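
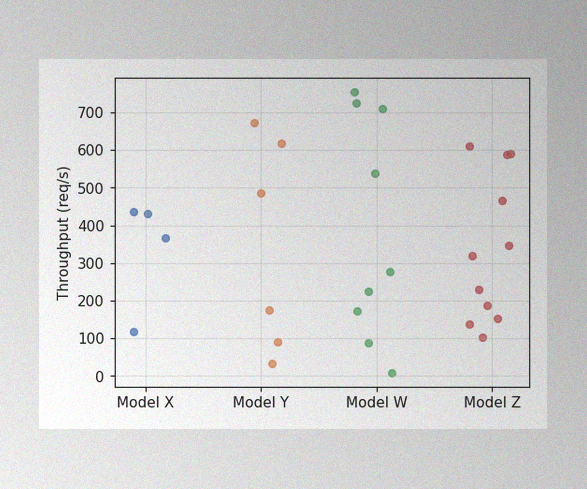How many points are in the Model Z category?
11

The image has some photo noise and uneven lighting. Counting the markers in the Model Z column gives 11.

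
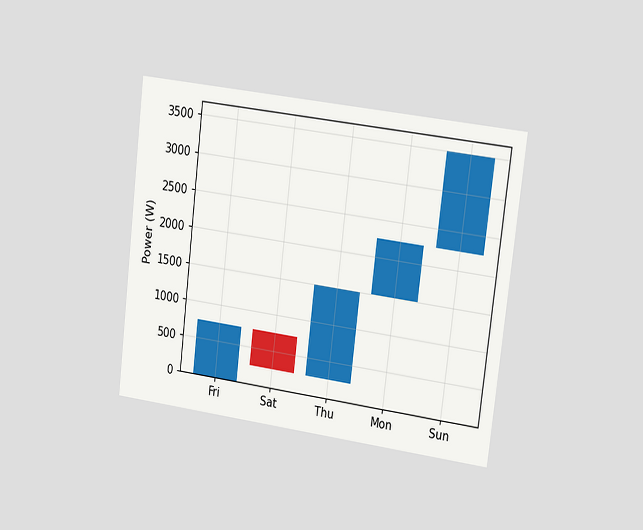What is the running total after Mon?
The chart is tilted about 7° clockwise and viewed slightly from the right. After Mon the running total reaches 2250W.

2250W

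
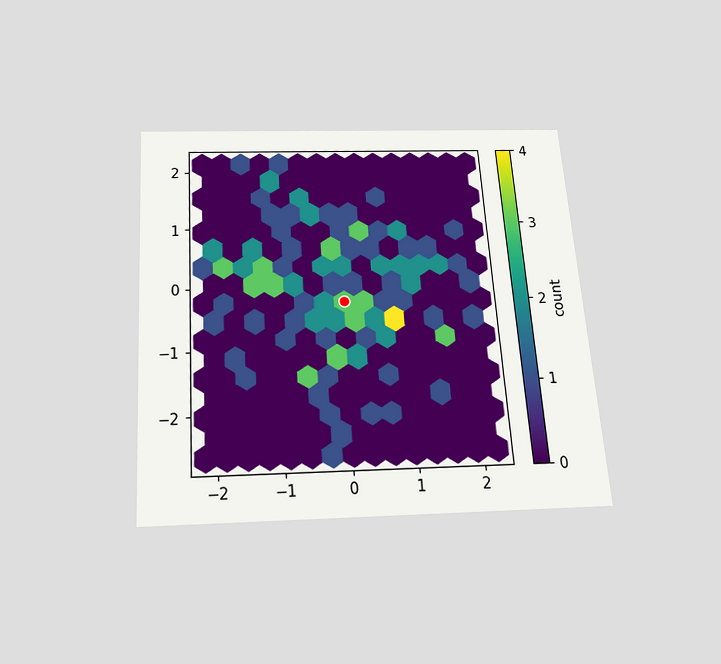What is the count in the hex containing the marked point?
3

The chart is tilted about 4° counter-clockwise and viewed slightly from below. The marked hex reads 3 on the colorbar.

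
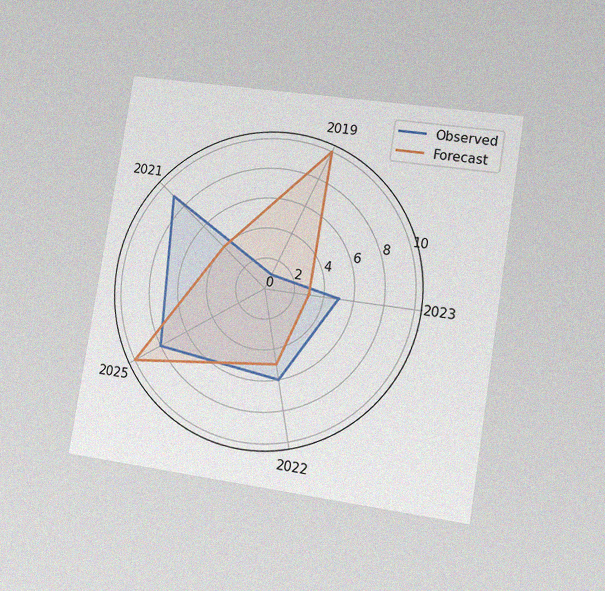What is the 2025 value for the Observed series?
8

The chart is tilted about 9° clockwise and viewed at a slight angle, with some photo noise. On the 2025 axis, Observed reaches 8.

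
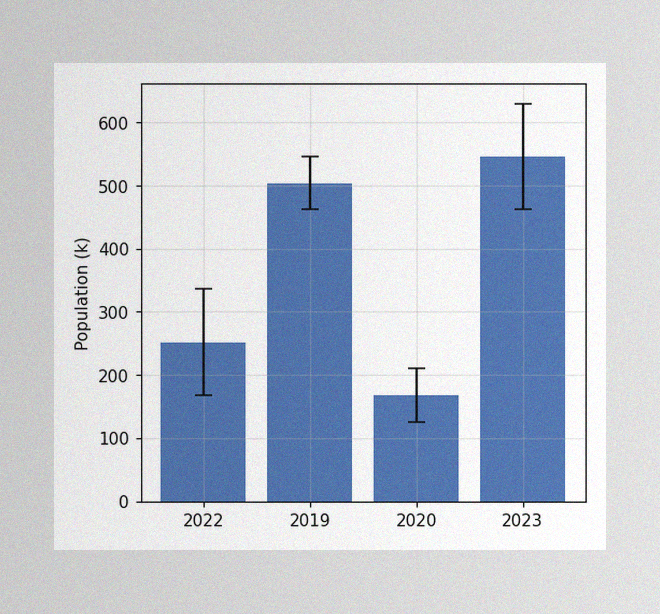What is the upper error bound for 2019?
546k

The image has some photo noise and uneven lighting. The 2019 bar's upper whisker reaches 546k.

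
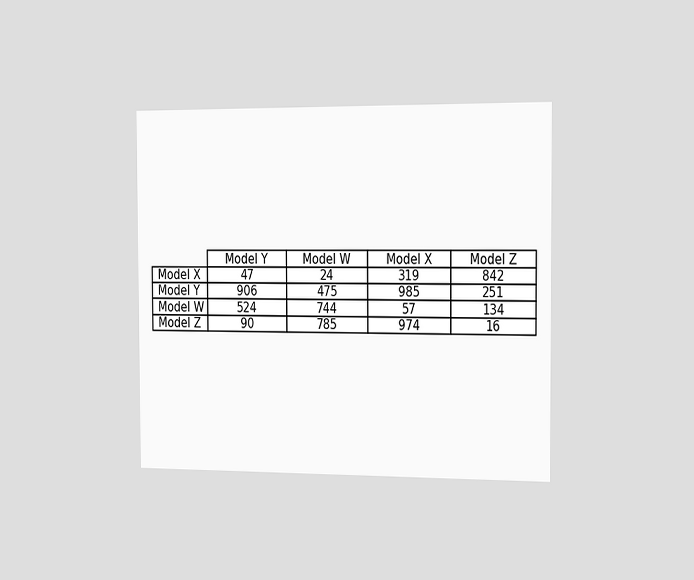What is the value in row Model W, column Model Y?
The chart is viewed slightly from the right. The (Model W, Model Y) cell reads 524.

524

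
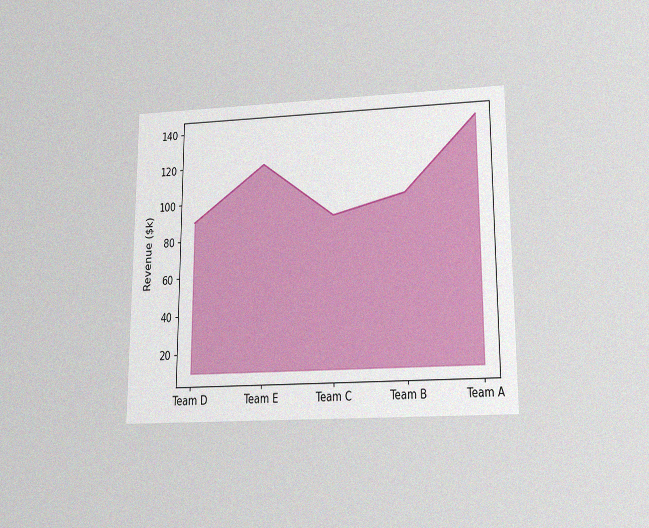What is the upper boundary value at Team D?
$90k

The chart is viewed slightly from below, with some photo noise. At Team D the upper boundary is at $90k.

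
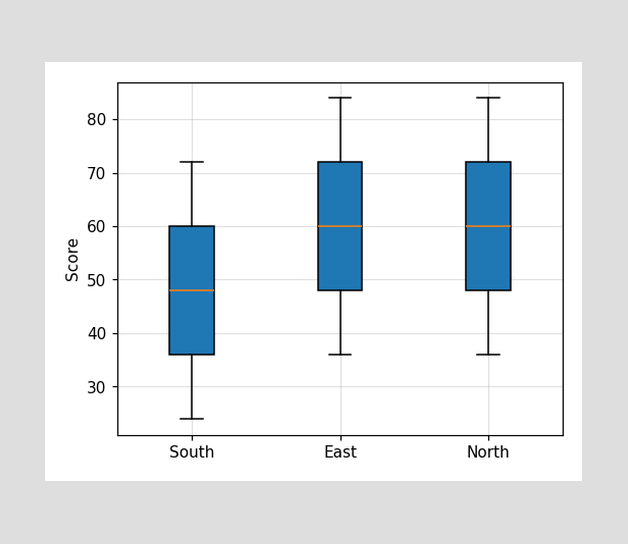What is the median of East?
60

The median line in the East box sits at 60.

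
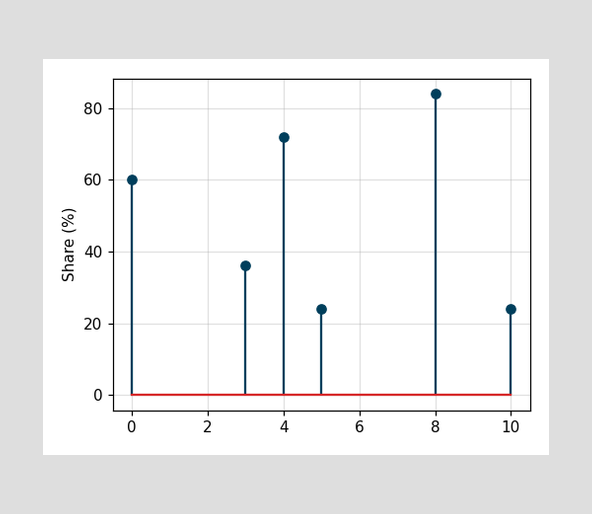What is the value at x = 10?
The stem at x=10 reaches 24%.

24%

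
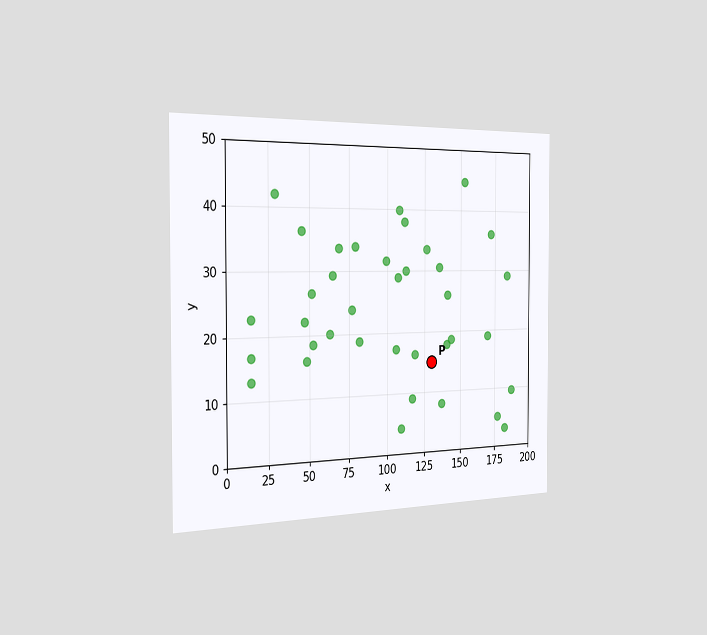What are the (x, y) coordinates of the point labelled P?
(130, 15)

The chart is viewed slightly from the left. Following the gridlines from P to each axis, P sits at (130, 15).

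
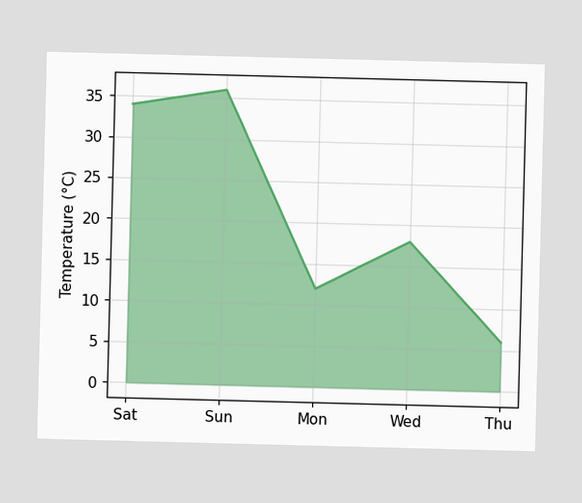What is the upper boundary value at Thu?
6°C

At Thu the upper boundary is at 6°C.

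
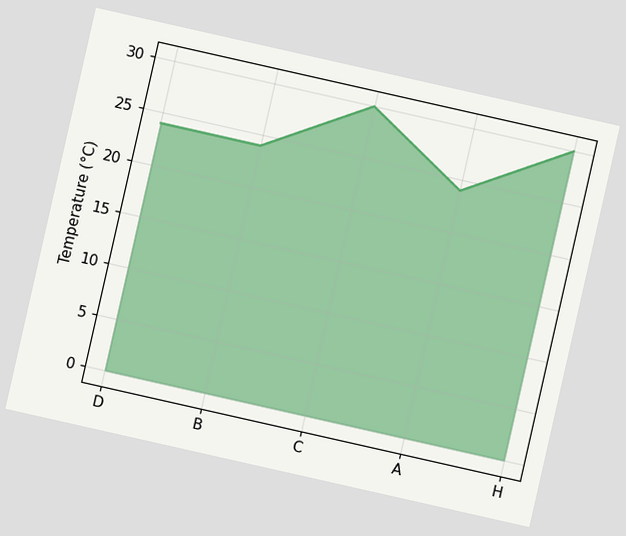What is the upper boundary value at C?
30°C

The chart is tilted about 13° clockwise. At C the upper boundary is at 30°C.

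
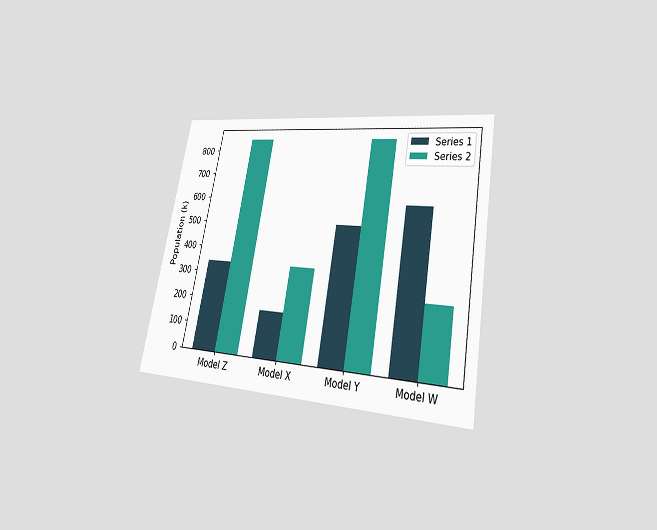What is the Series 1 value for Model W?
595k

The chart is tilted about 11° clockwise and viewed at a slight angle. The Series 1 bar at Model W reaches 595k on the y-axis.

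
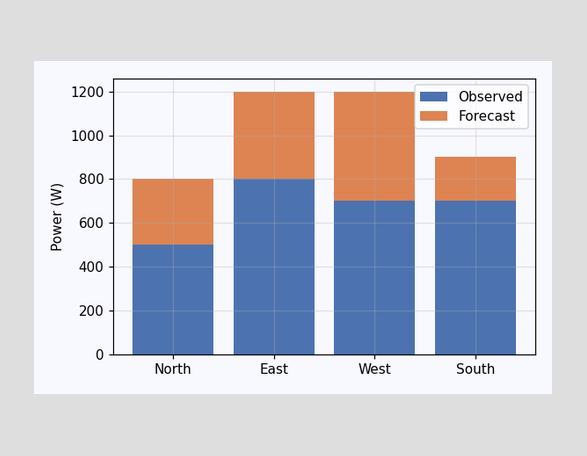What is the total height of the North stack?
The North stack's top reaches 800W on the y-axis.

800W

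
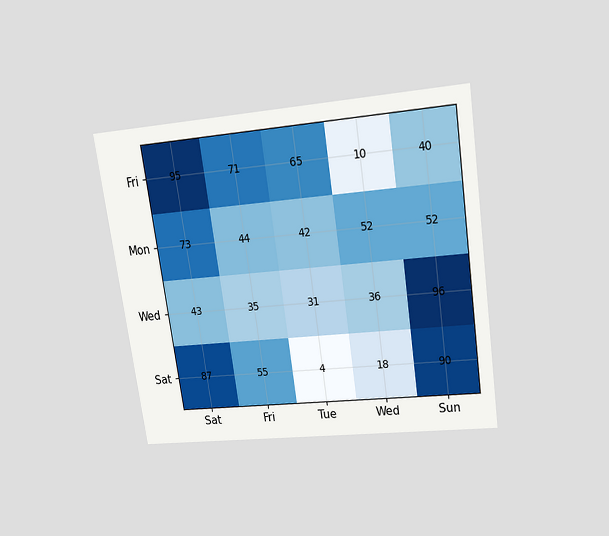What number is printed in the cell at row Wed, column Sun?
96

The chart is tilted about 8° counter-clockwise and viewed slightly from above. The (Wed, Sun) cell reads 96.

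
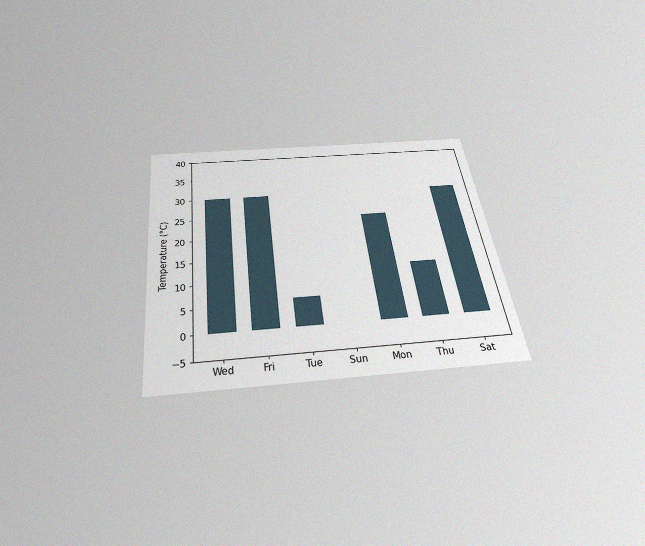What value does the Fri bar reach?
The chart is tilted about 7° counter-clockwise and viewed slightly from below, with some photo noise. Reading along the chart's y-axis, the Fri bar reaches 30°C.

30°C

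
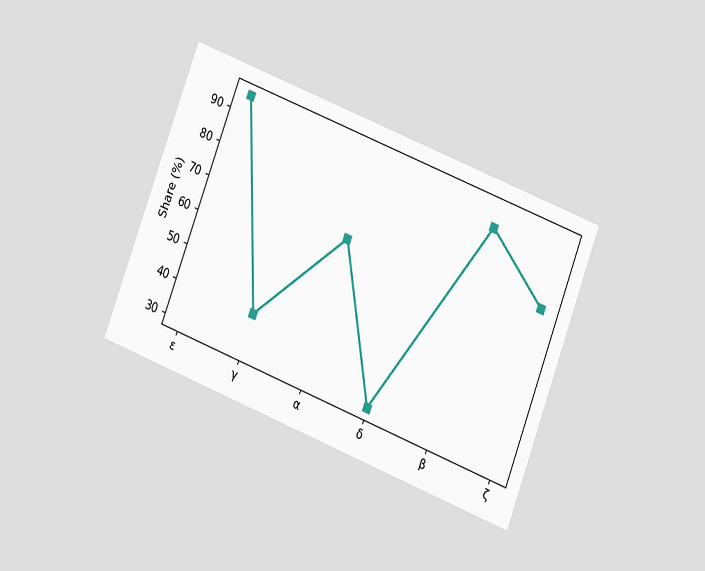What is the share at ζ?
75%

The chart is tilted about 21° clockwise and viewed at a slight angle. At ζ, the line is at 75%.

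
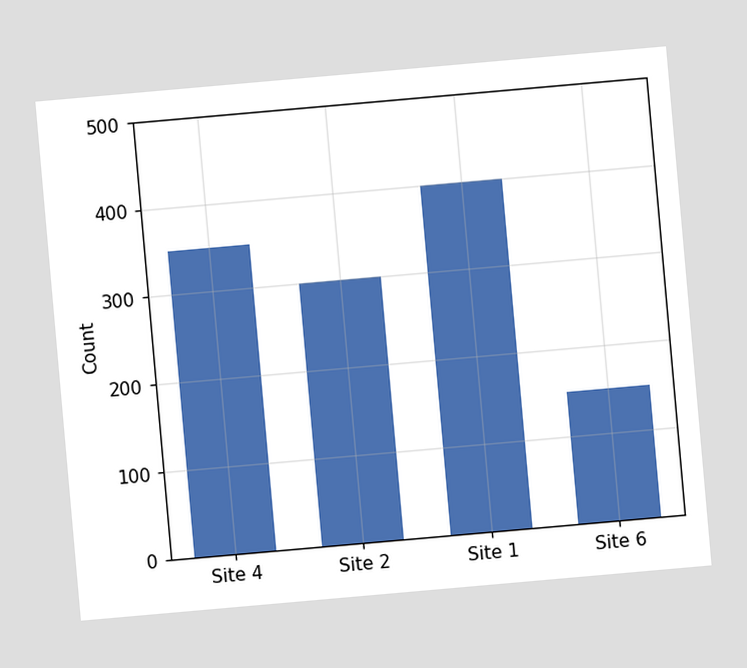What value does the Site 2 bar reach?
The chart is tilted about 5° counter-clockwise. Reading along the chart's y-axis, the Site 2 bar reaches 300.

300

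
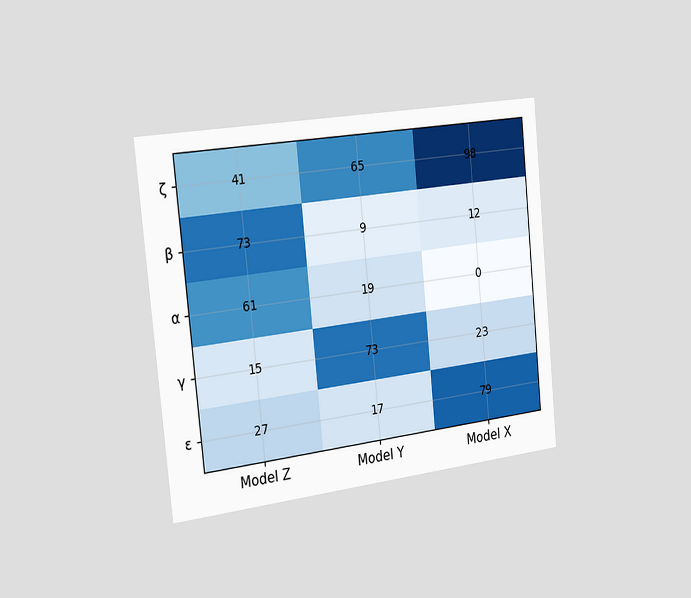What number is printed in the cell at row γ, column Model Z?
The chart is tilted about 6° counter-clockwise and viewed slightly from the left. The (γ, Model Z) cell reads 15.

15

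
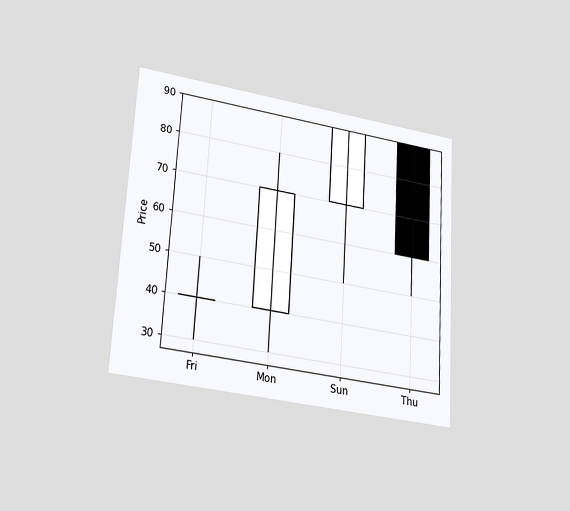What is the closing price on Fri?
40

The chart is tilted about 3° clockwise and viewed slightly from below. The Fri candle closes at 40.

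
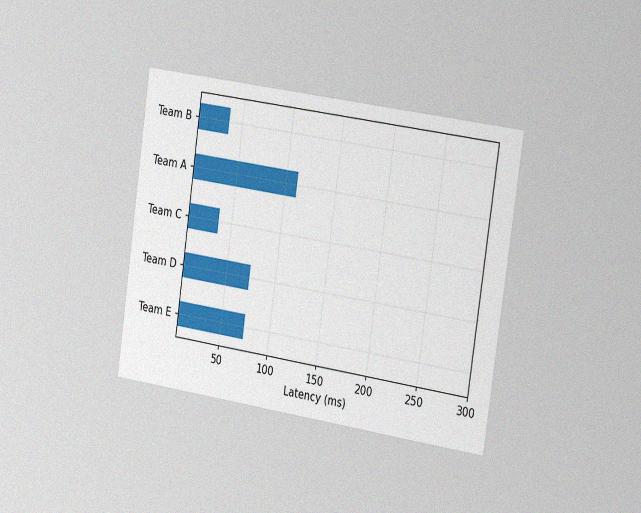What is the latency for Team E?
The chart is tilted about 8° clockwise and viewed slightly from the right, with some photo noise. Reading along the chart's x-axis, the Team E bar reaches 74ms.

74ms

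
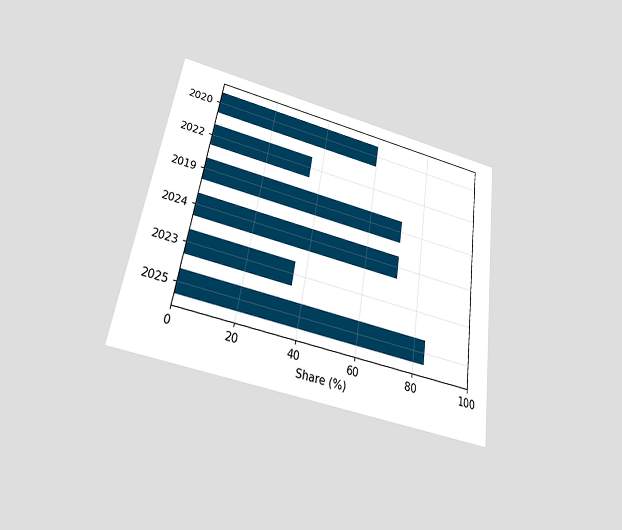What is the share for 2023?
The chart is tilted about 9° clockwise and viewed slightly from below. Reading along the chart's x-axis, the 2023 bar reaches 36%.

36%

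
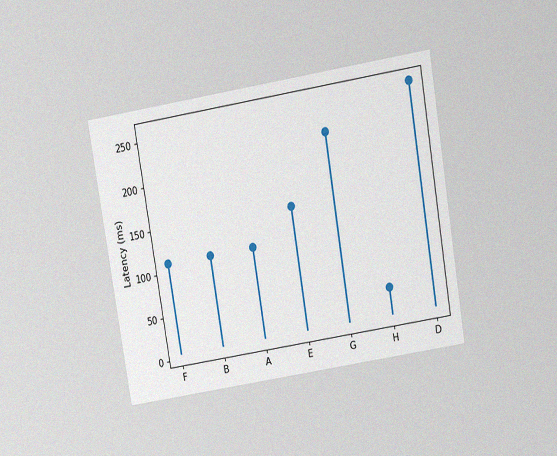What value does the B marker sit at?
The chart is tilted about 9° counter-clockwise and viewed slightly from above, with some photo noise. The B marker sits at 111ms.

111ms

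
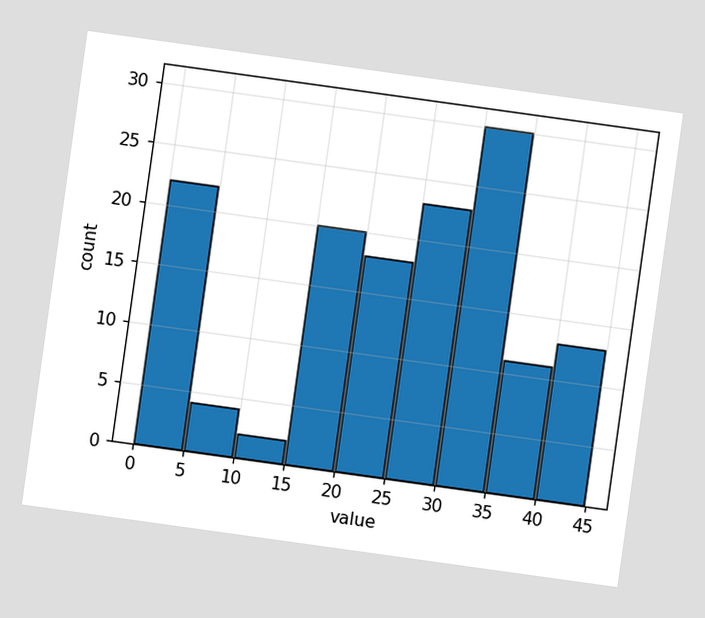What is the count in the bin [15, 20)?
The chart is tilted about 8° clockwise. The [15, 20) bin has height 20.

20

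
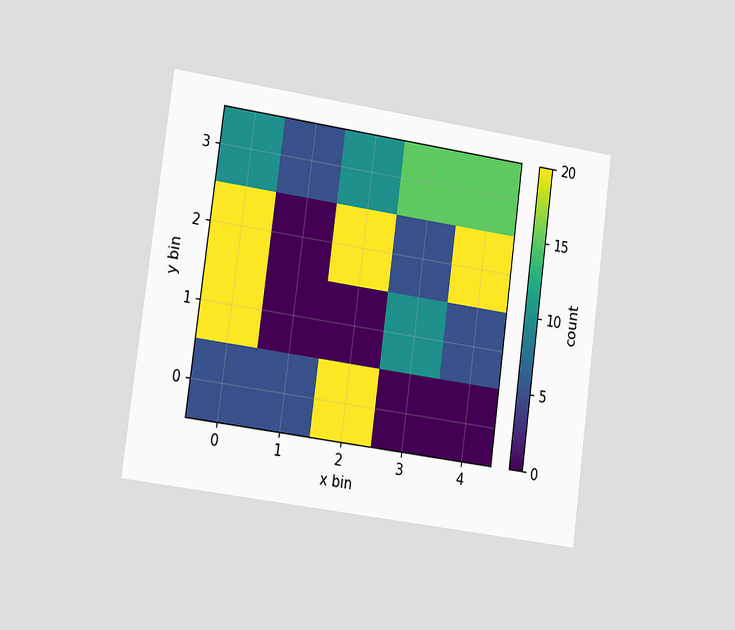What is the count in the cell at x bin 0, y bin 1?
20

The chart is tilted about 8° clockwise and viewed slightly from the left. Matching the cell (0, 1) against the colorbar gives 20.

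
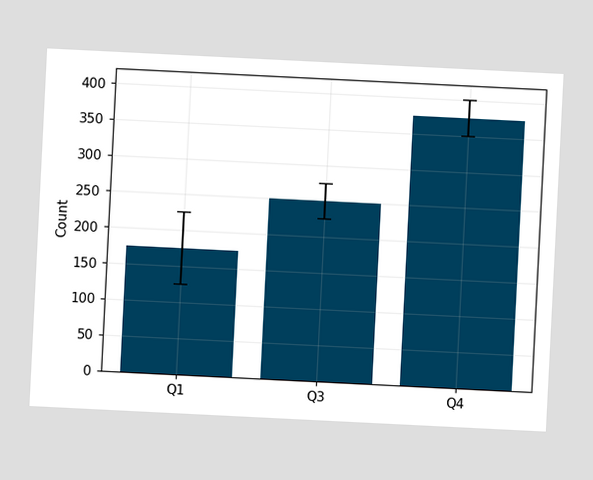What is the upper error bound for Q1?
The chart is tilted about 3° clockwise. The Q1 bar's upper whisker reaches 225.

225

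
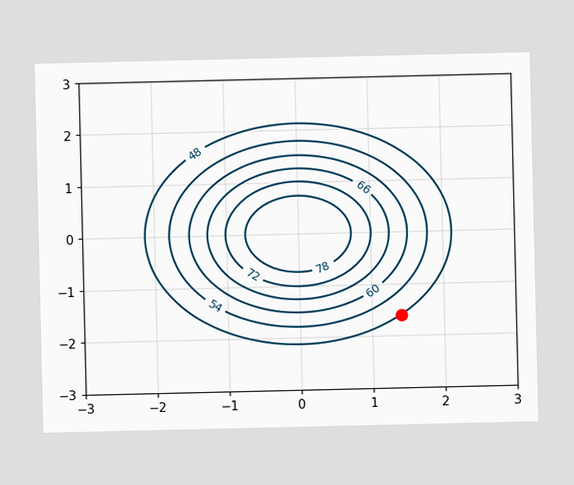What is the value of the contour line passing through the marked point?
48

The marked point sits on the contour labelled 48.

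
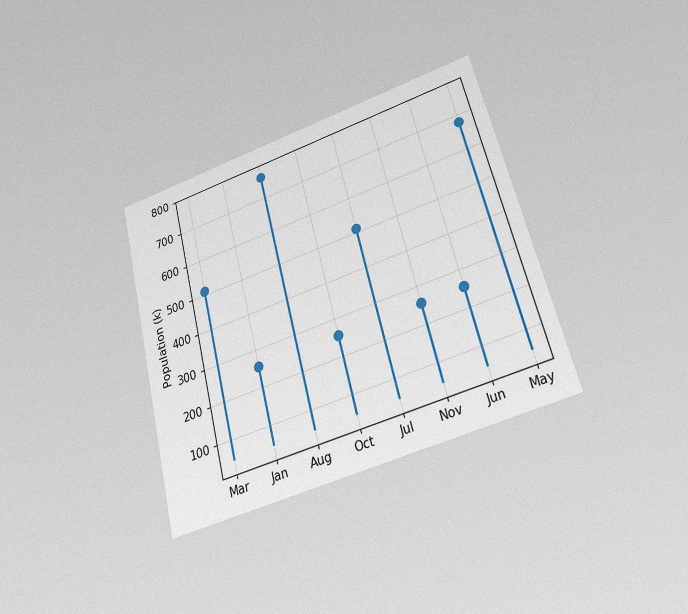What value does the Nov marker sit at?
The chart is tilted about 14° counter-clockwise and viewed at a slight angle, with some photo noise. The Nov marker sits at 255k.

255k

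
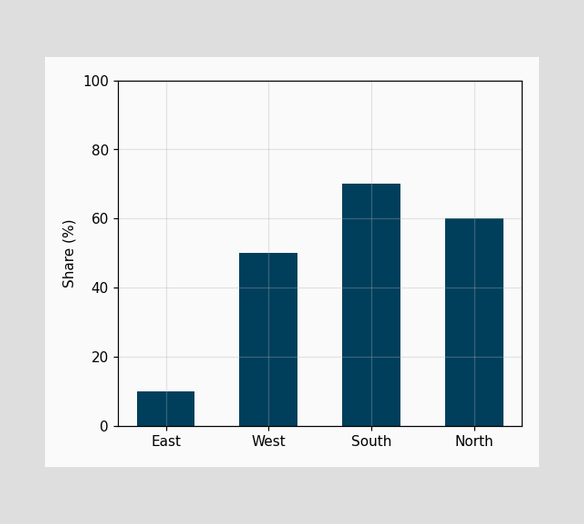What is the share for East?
10%

Reading along the chart's y-axis, the East bar reaches 10%.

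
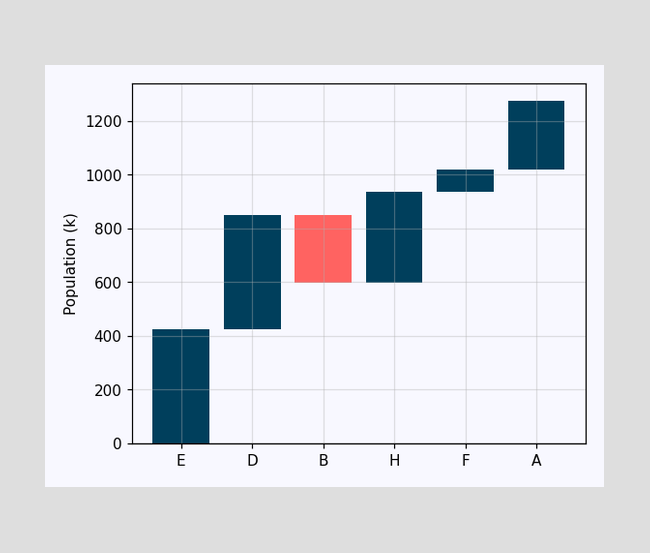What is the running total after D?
After D the running total reaches 850k.

850k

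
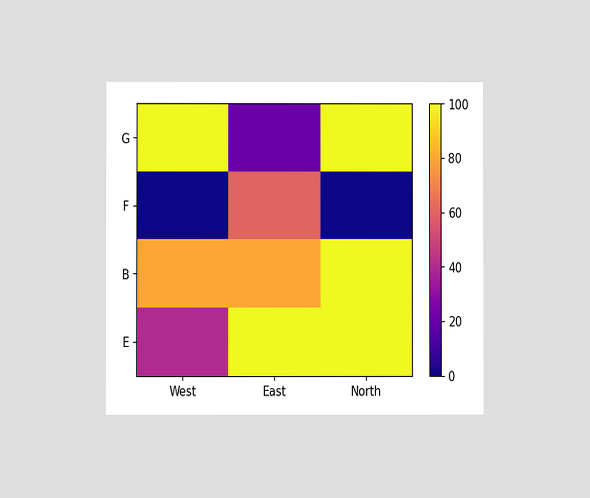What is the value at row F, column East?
The chart is viewed at a slight angle. Matching cell (F, East) against the colorbar gives 60.

60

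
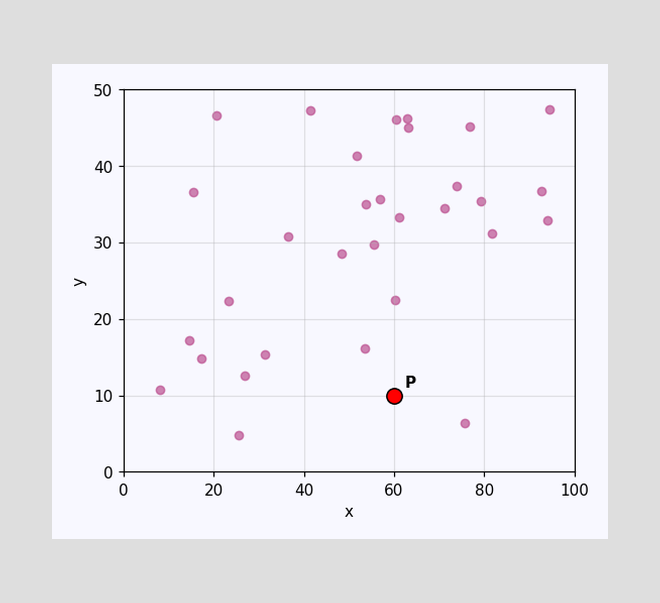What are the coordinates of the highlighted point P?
(60, 10)

Following the gridlines from P to each axis, P sits at (60, 10).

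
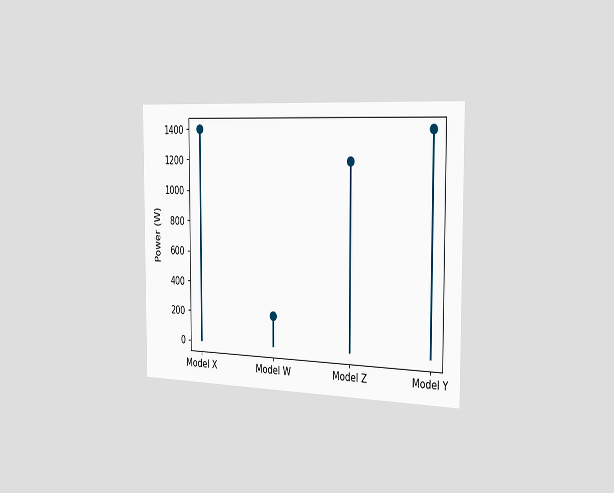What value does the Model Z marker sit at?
The chart is viewed slightly from the right. The Model Z marker sits at 1200W.

1200W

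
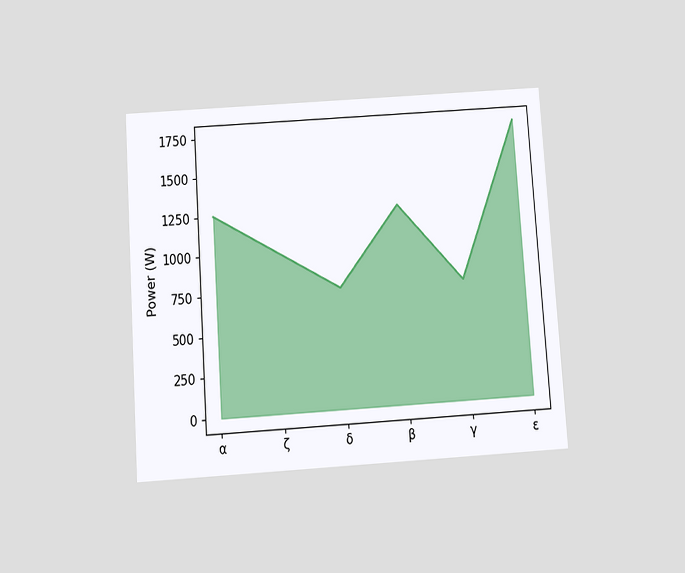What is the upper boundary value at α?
The chart is tilted about 4° counter-clockwise and viewed slightly from below. At α the upper boundary is at 1250W.

1250W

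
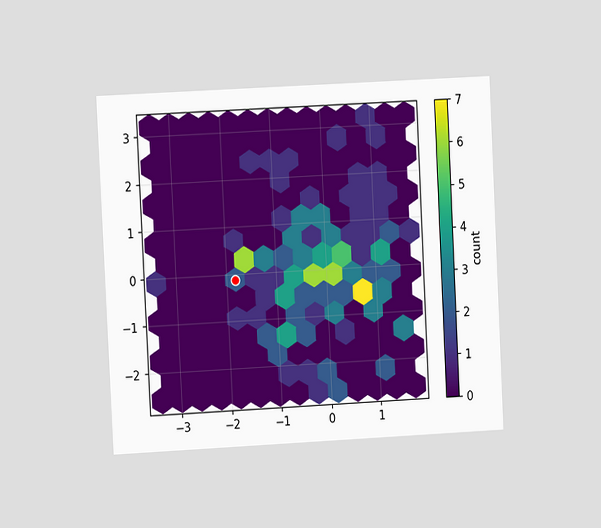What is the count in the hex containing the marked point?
2

The chart is tilted about 3° counter-clockwise and viewed at a slight angle. The marked hex reads 2 on the colorbar.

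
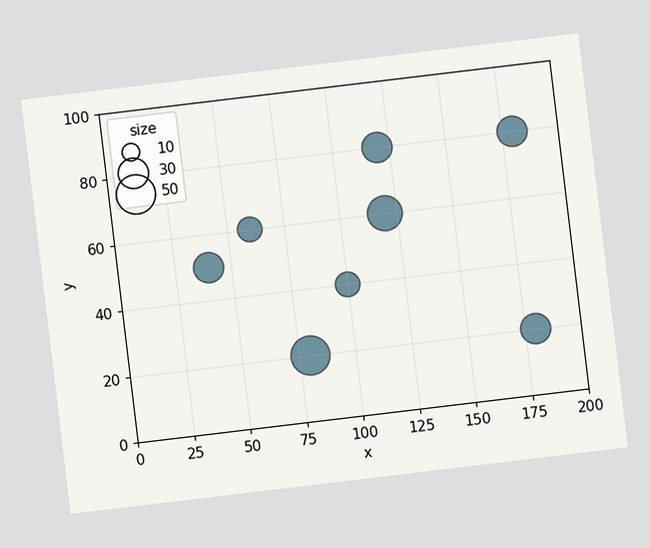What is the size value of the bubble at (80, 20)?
50

The chart is tilted about 7° counter-clockwise. Matching the bubble at (80, 20) against the size legend gives 50.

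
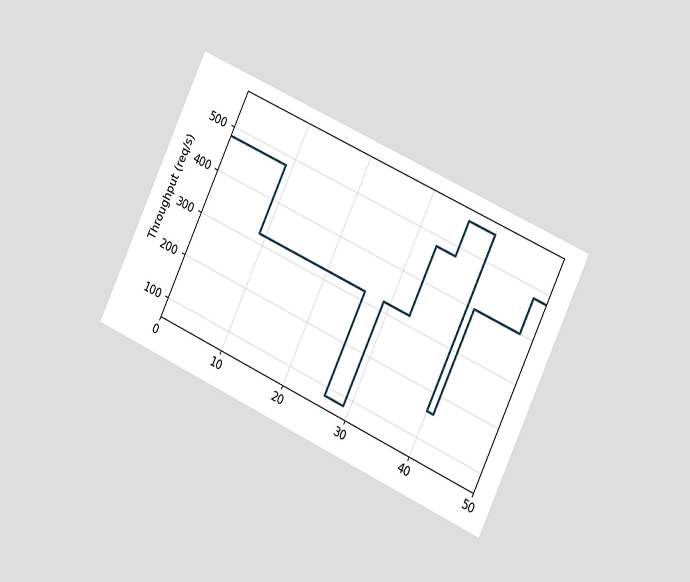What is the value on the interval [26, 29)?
80req/s

The chart is tilted about 25° clockwise and viewed slightly from the right. On [26, 29) the step sits at 80req/s.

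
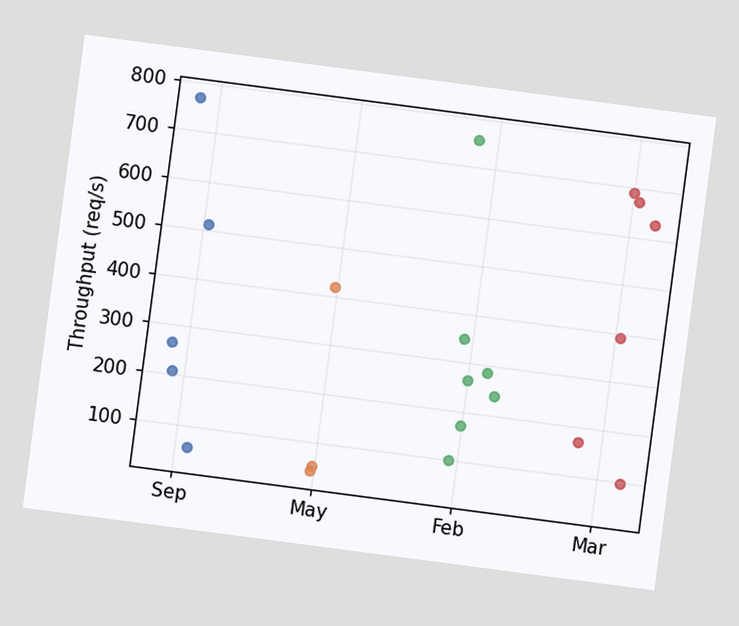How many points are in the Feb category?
7

The chart is tilted about 7° clockwise. Counting the markers in the Feb column gives 7.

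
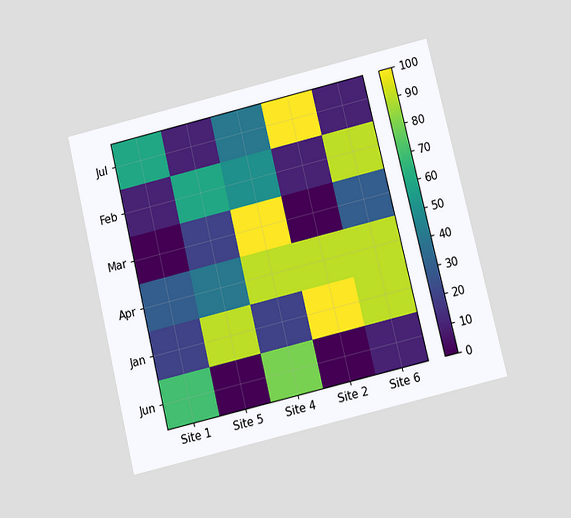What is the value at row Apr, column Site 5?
The chart is tilted about 13° counter-clockwise and viewed slightly from below. Matching cell (Apr, Site 5) against the colorbar gives 40.

40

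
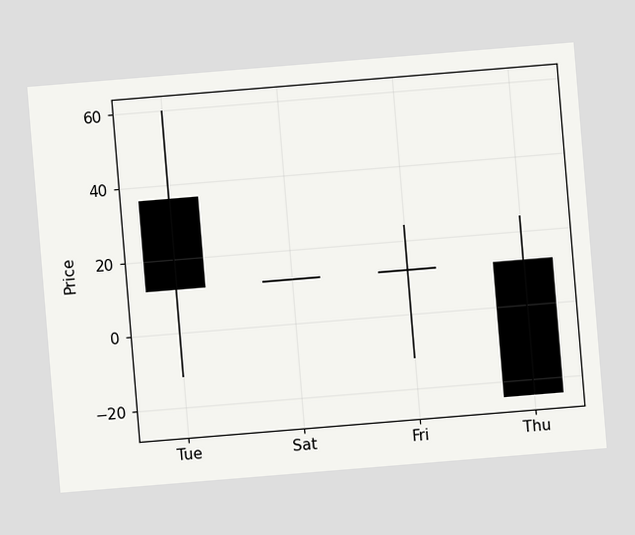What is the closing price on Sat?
The chart is tilted about 5° counter-clockwise. The Sat candle closes at 12.

12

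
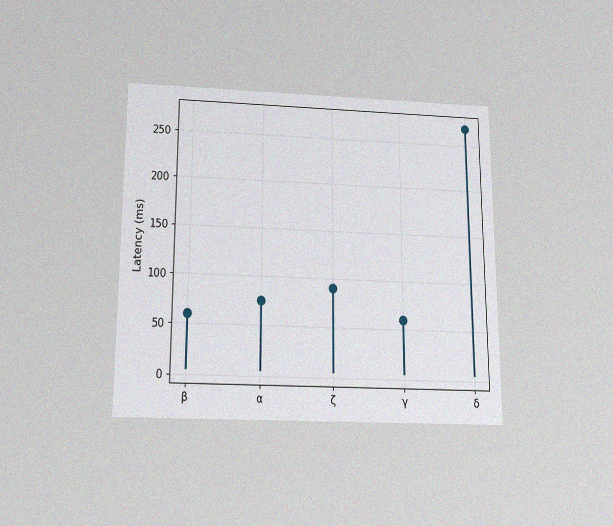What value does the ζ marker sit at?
The chart is viewed slightly from below, with some photo noise. The ζ marker sits at 90ms.

90ms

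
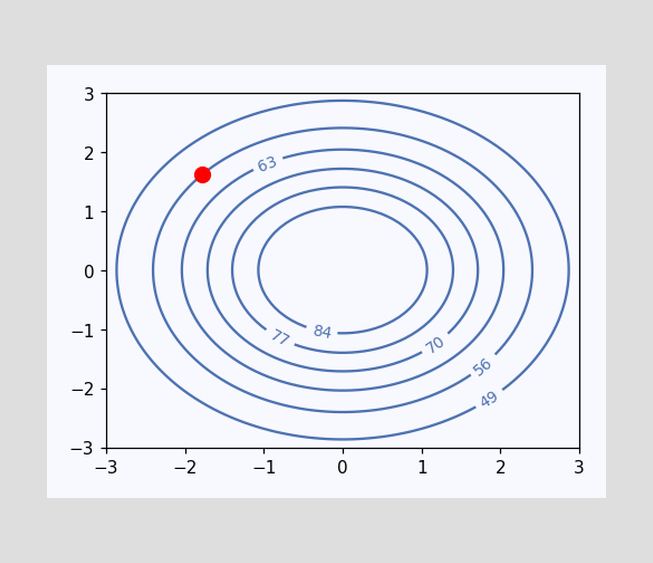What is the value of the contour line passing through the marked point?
The marked point sits on the contour labelled 56.

56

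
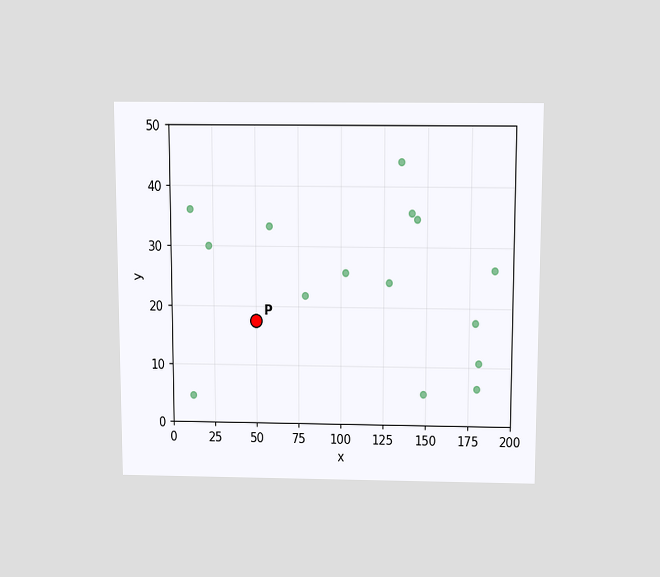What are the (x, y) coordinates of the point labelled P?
(50, 17.5)

The chart is viewed slightly from above. Following the gridlines from P to each axis, P sits at (50, 17.5).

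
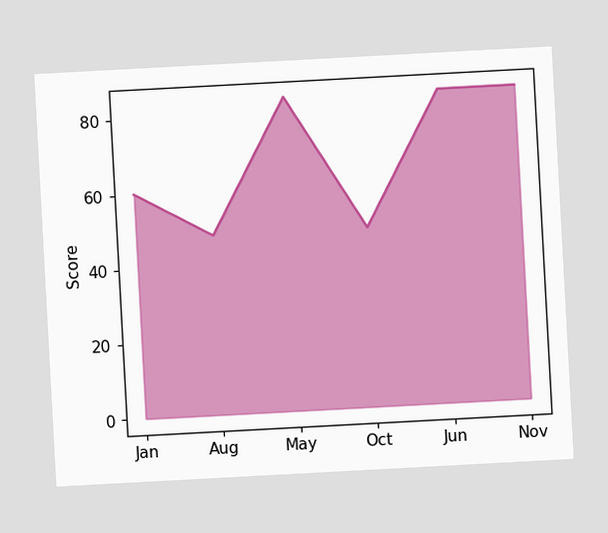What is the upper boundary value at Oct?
The chart is tilted about 3° counter-clockwise. At Oct the upper boundary is at 48.

48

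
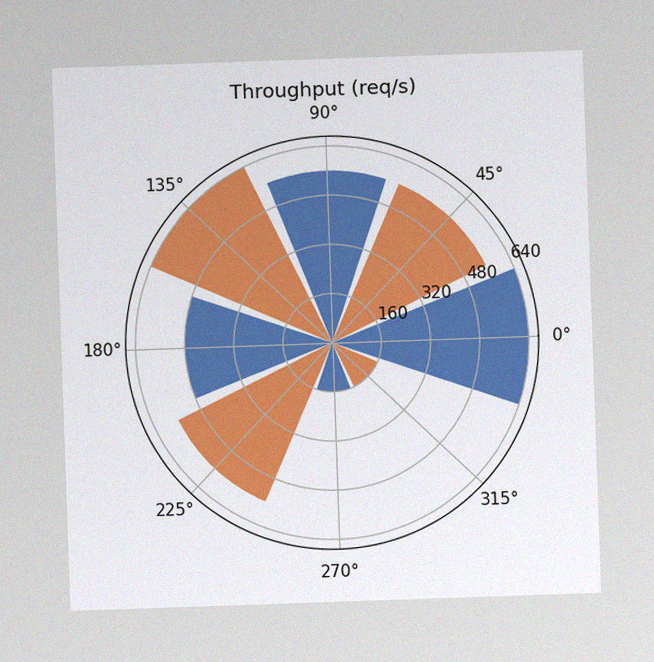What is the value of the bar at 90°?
560req/s

The image has some photo noise and uneven lighting. The bar at 90° reaches 560req/s on the radial axis.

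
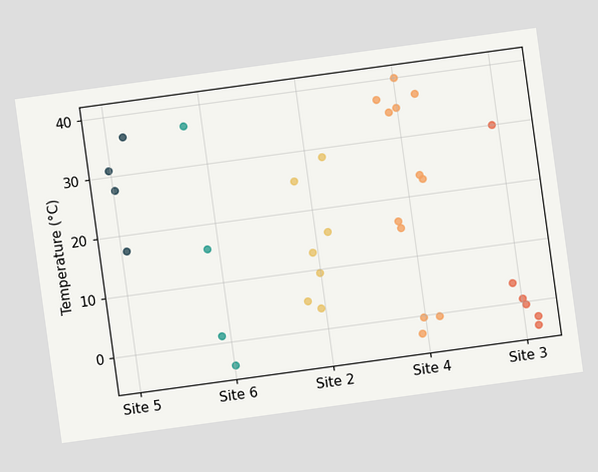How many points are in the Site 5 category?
4

The chart is tilted about 8° counter-clockwise. Counting the markers in the Site 5 column gives 4.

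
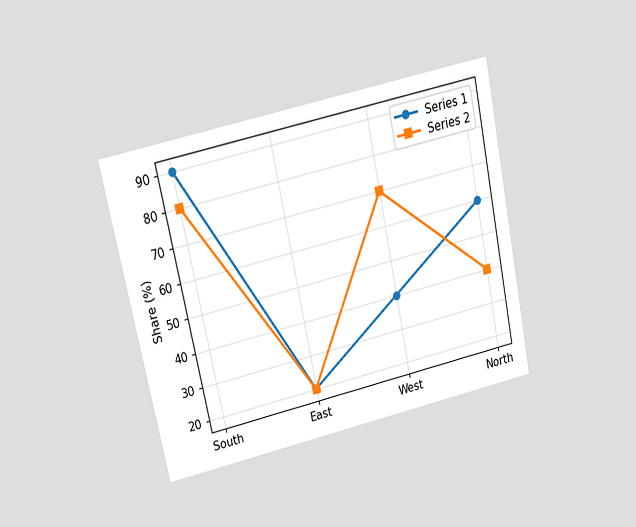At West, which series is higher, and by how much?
The chart is tilted about 12° counter-clockwise and viewed at a slight angle. At West, Series 2 sits above the other line by 30%.

Series 2, by 30%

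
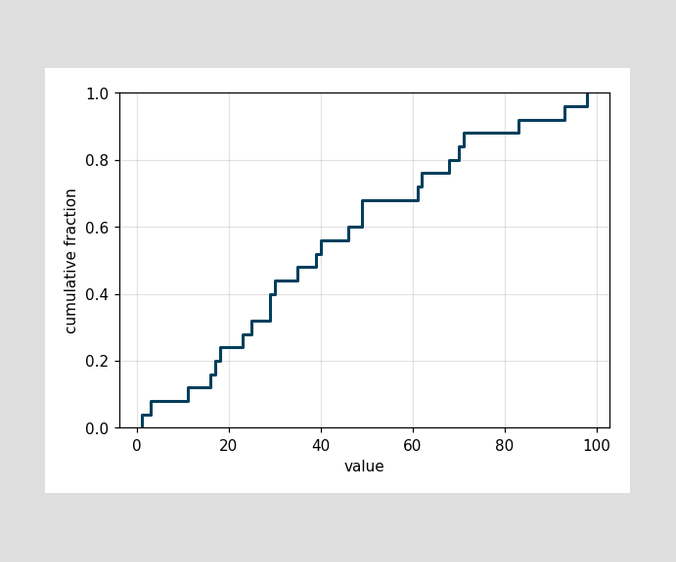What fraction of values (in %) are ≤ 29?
At x=29 the ECDF step is at 40%.

40%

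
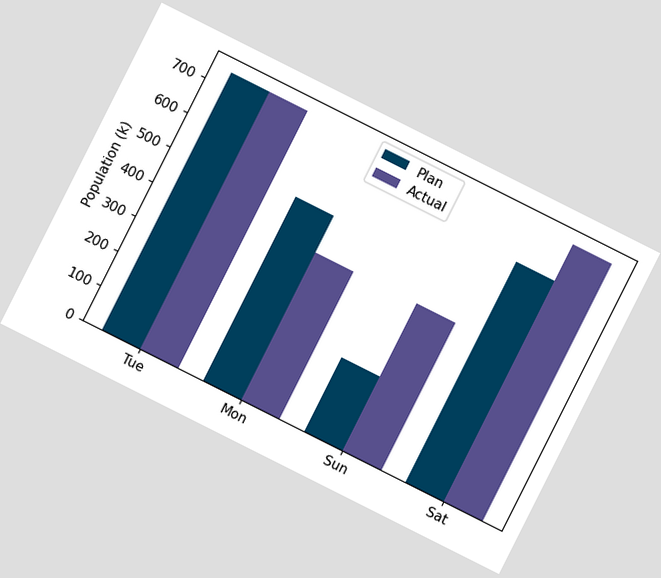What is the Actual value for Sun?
The chart is tilted about 27° clockwise. The Actual bar at Sun reaches 424k on the y-axis.

424k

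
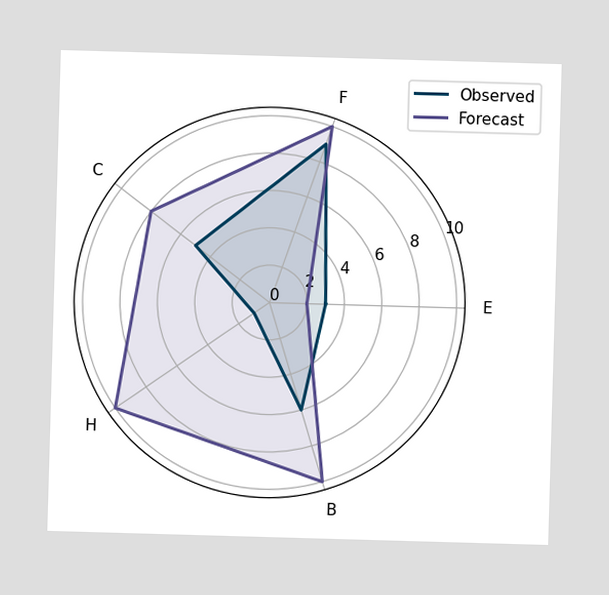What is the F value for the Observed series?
9

On the F axis, Observed reaches 9.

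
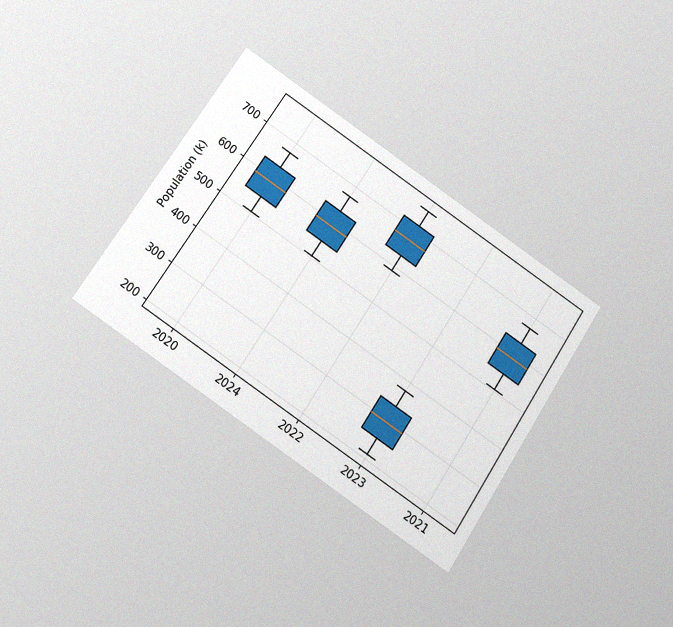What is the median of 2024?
The chart is tilted about 34° clockwise and viewed at a slight angle, with some photo noise. The median line in the 2024 box sits at 588k.

588k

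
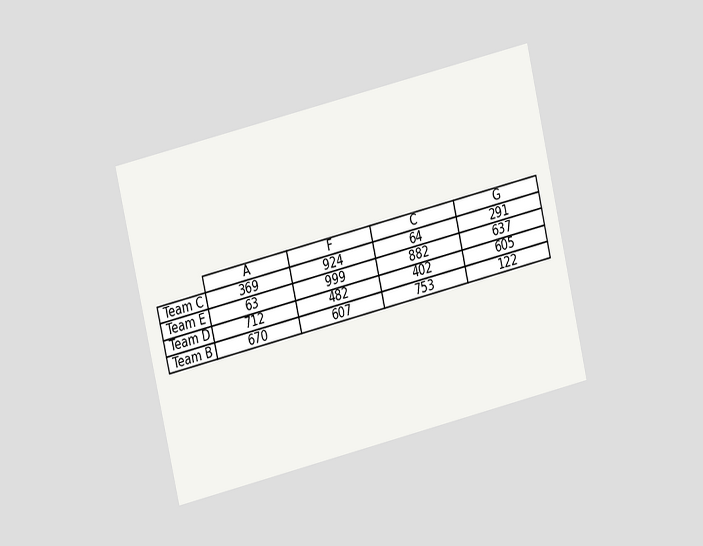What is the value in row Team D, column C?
The chart is tilted about 13° counter-clockwise and viewed at a slight angle. The (Team D, C) cell reads 402.

402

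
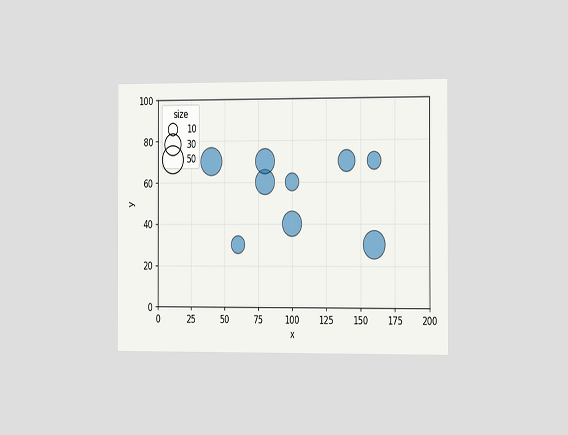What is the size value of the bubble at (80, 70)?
40

The chart is viewed slightly from the right. Matching the bubble at (80, 70) against the size legend gives 40.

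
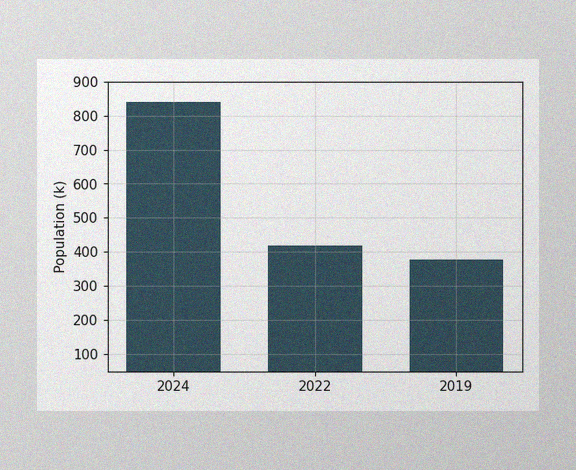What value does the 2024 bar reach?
840k

The image has some photo noise and uneven lighting. Reading along the chart's y-axis, the 2024 bar reaches 840k.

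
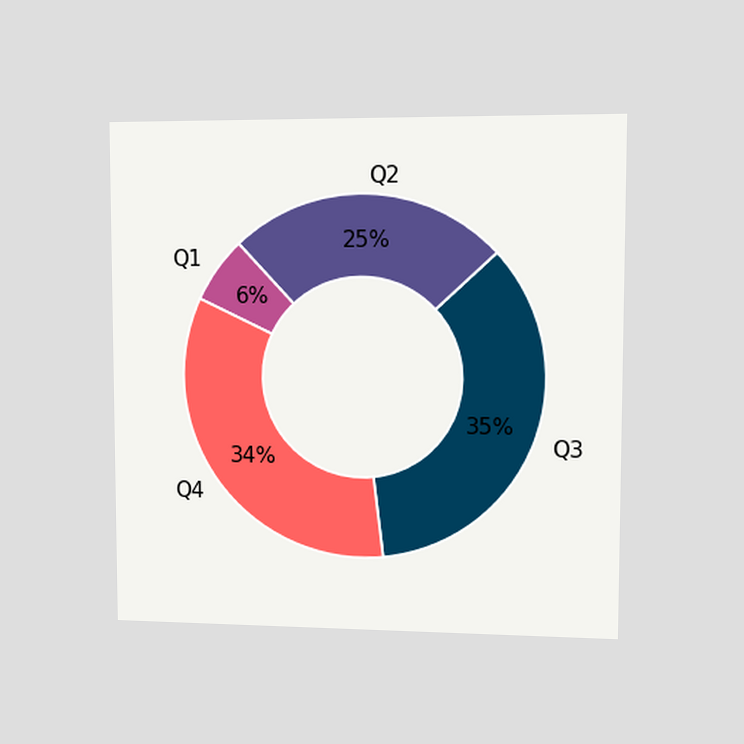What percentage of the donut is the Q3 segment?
35%

The chart is viewed at a slight angle. The Q3 segment takes up 35% of the ring.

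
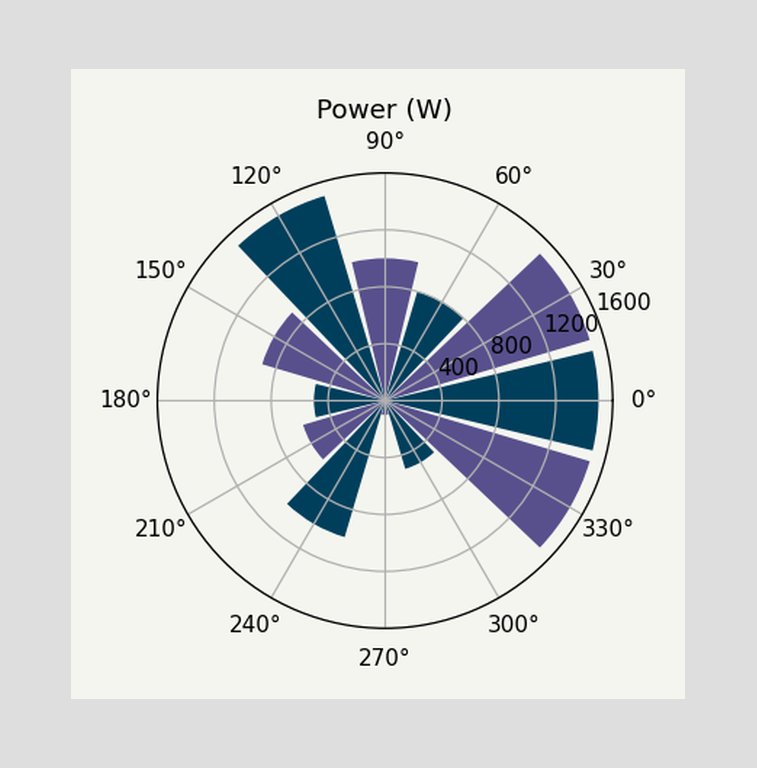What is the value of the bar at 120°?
1500W

The bar at 120° reaches 1500W on the radial axis.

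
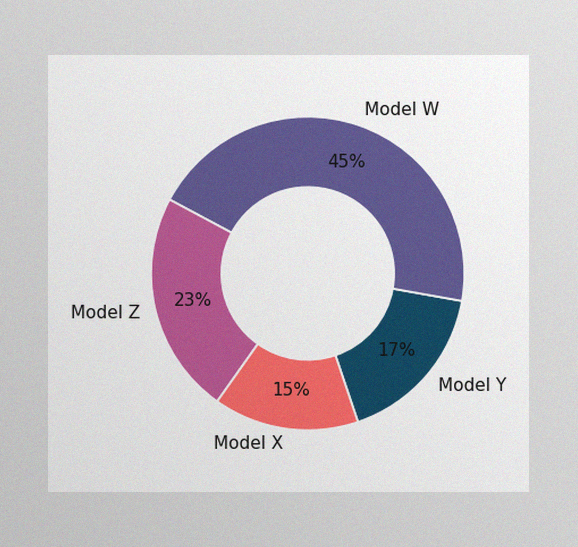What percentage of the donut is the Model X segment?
The image has some photo noise and uneven lighting. The Model X segment takes up 15% of the ring.

15%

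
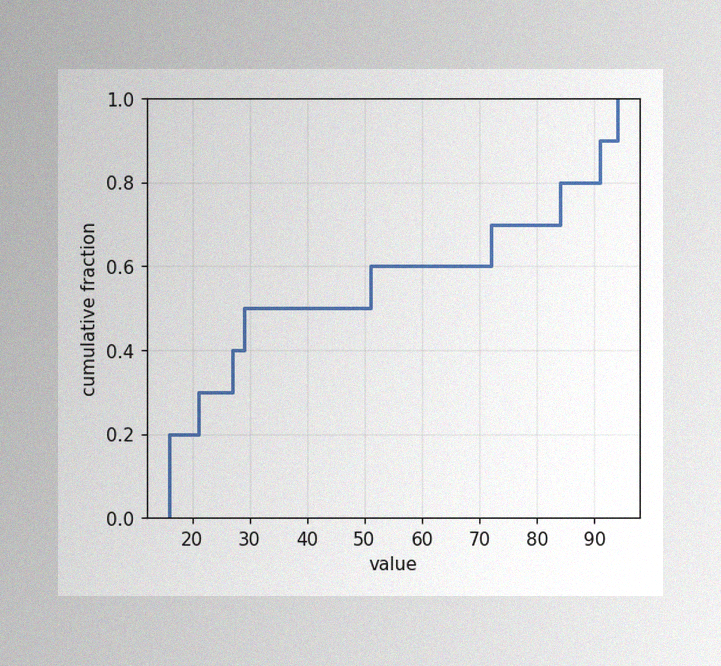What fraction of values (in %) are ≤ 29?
50%

The image has some photo noise and uneven lighting. At x=29 the ECDF step is at 50%.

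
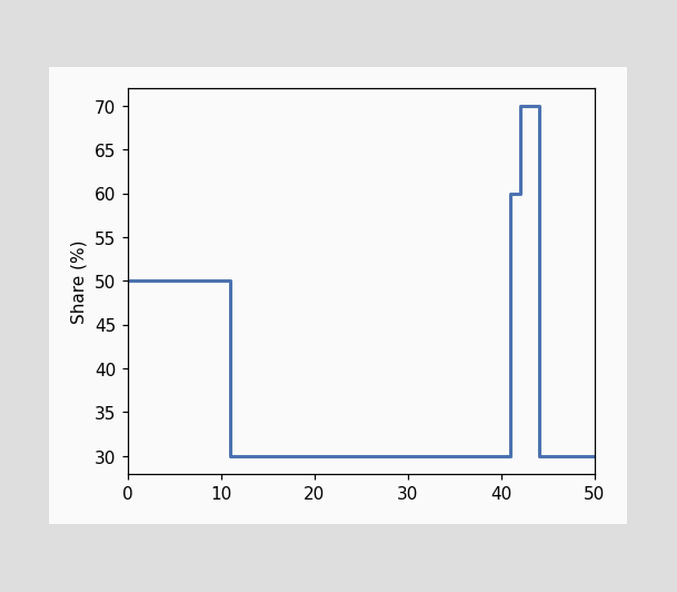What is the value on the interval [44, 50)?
30%

On [44, 50) the step sits at 30%.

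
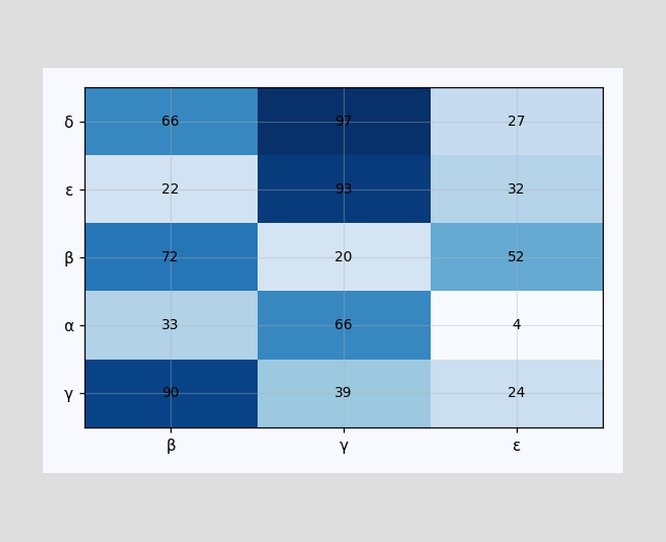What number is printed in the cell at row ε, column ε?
32

The (ε, ε) cell reads 32.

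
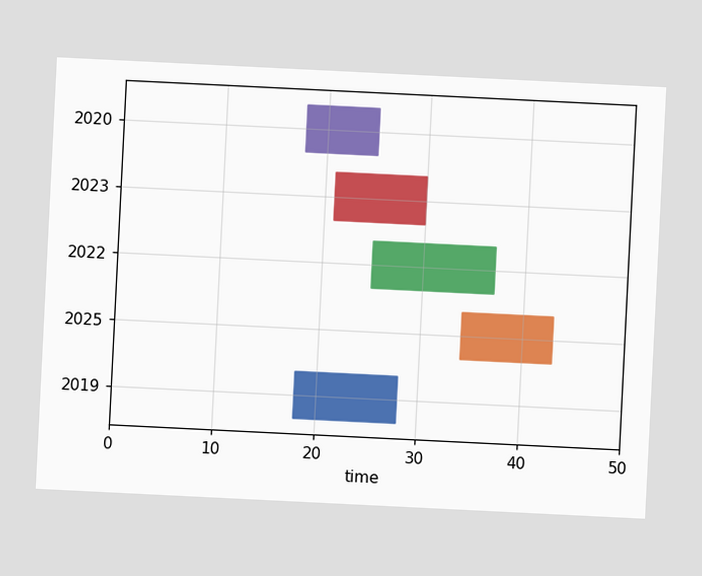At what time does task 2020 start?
The chart is tilted about 3° clockwise. The 2020 bar begins at t=18.

18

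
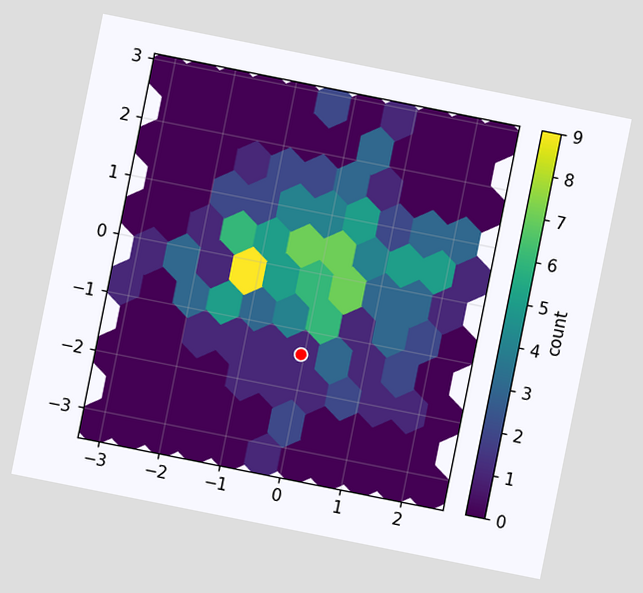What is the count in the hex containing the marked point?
1

The chart is tilted about 11° clockwise. The marked hex reads 1 on the colorbar.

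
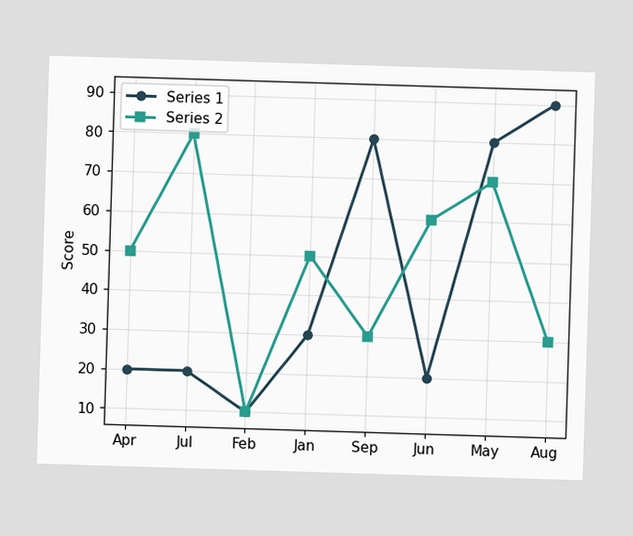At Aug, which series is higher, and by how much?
Series 1, by 60

At Aug, Series 1 sits above the other line by 60.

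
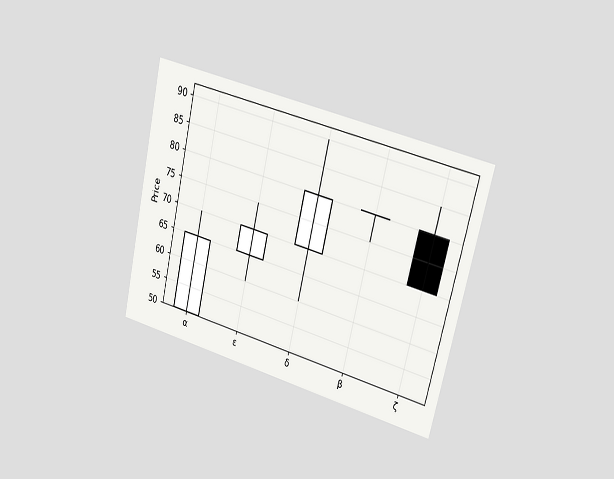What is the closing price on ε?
The chart is tilted about 14° clockwise and viewed slightly from the right. The ε candle closes at 70.

70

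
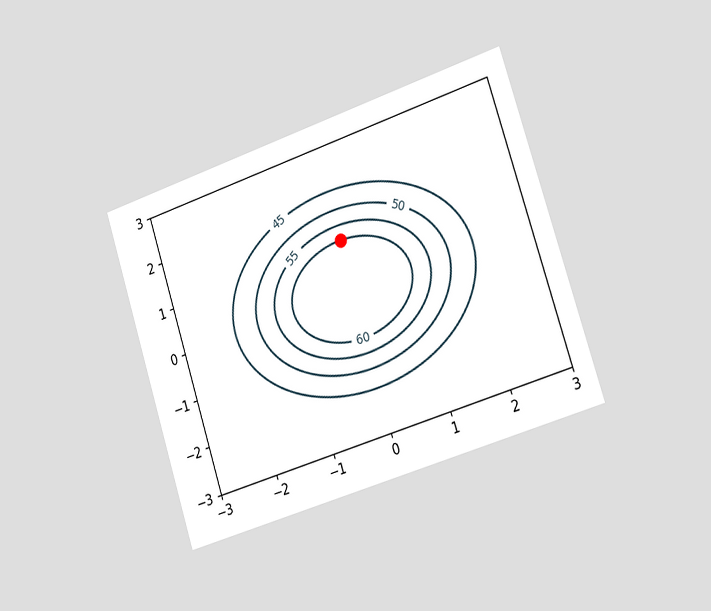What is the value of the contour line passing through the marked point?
The chart is tilted about 18° counter-clockwise and viewed slightly from the right. The marked point sits on the contour labelled 60.

60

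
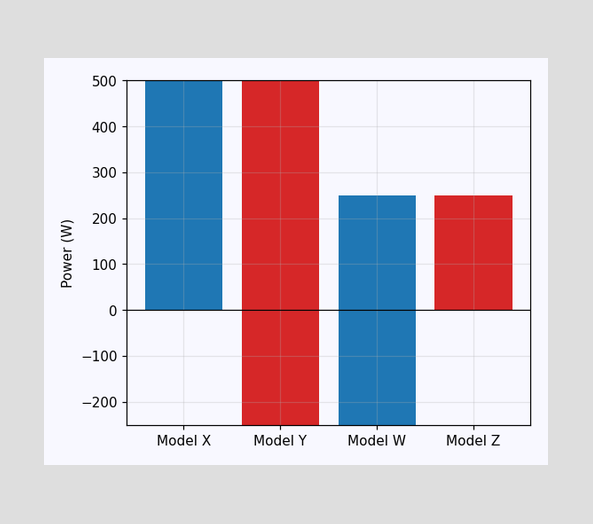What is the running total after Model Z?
0W

After Model Z the running total reaches 0W.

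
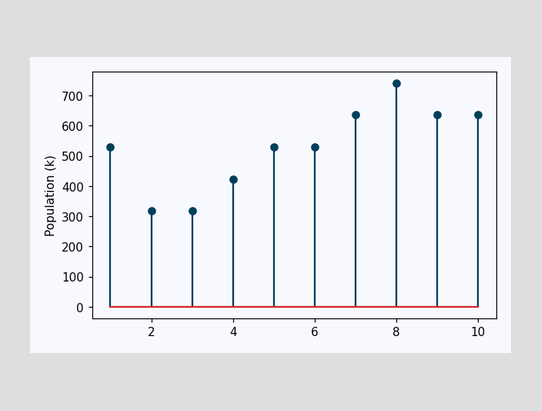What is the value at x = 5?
530k

The stem at x=5 reaches 530k.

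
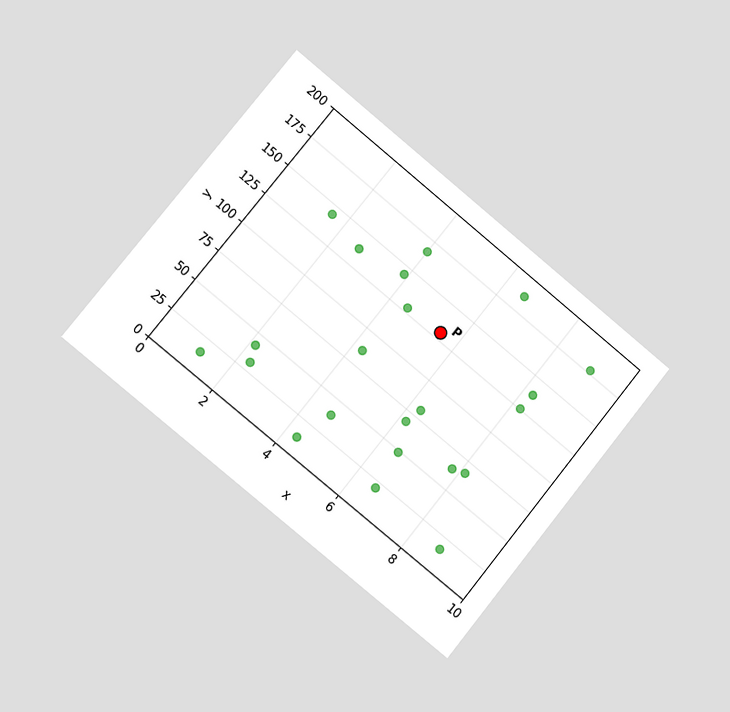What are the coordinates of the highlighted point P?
(5.5, 130)

The chart is tilted about 39° clockwise and viewed slightly from the left. Following the gridlines from P to each axis, P sits at (5.5, 130).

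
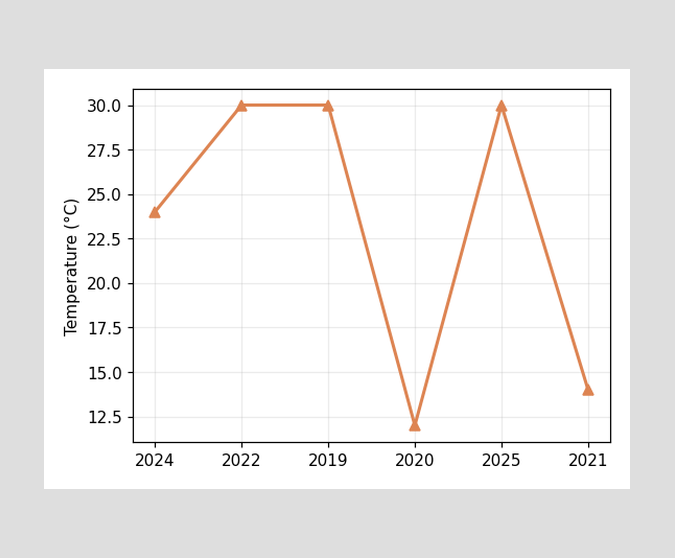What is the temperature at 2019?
30°C

At 2019, the line is at 30°C.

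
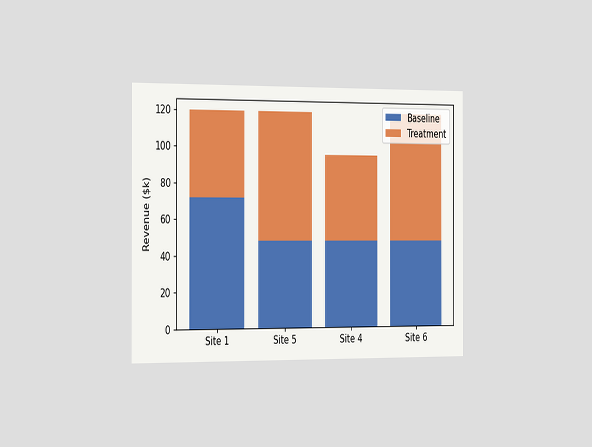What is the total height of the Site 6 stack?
$120k

The chart is viewed slightly from the left. The Site 6 stack's top reaches $120k on the y-axis.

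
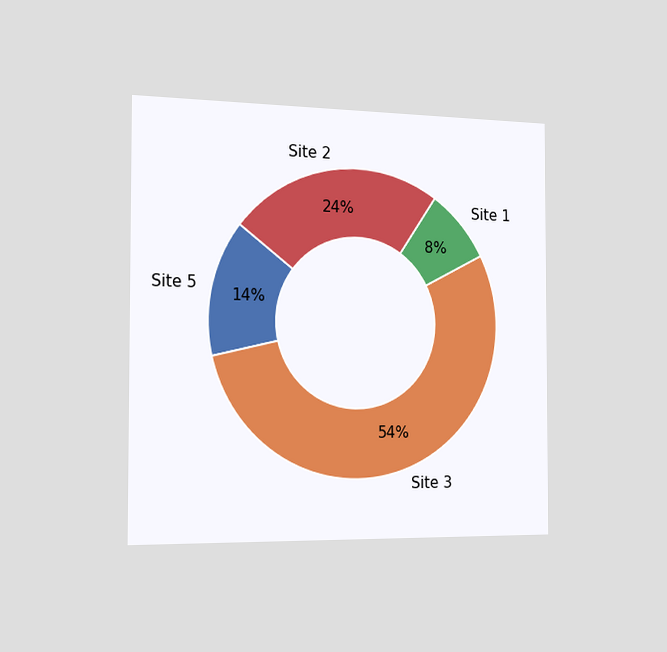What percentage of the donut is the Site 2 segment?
24%

The chart is viewed slightly from the left. The Site 2 segment takes up 24% of the ring.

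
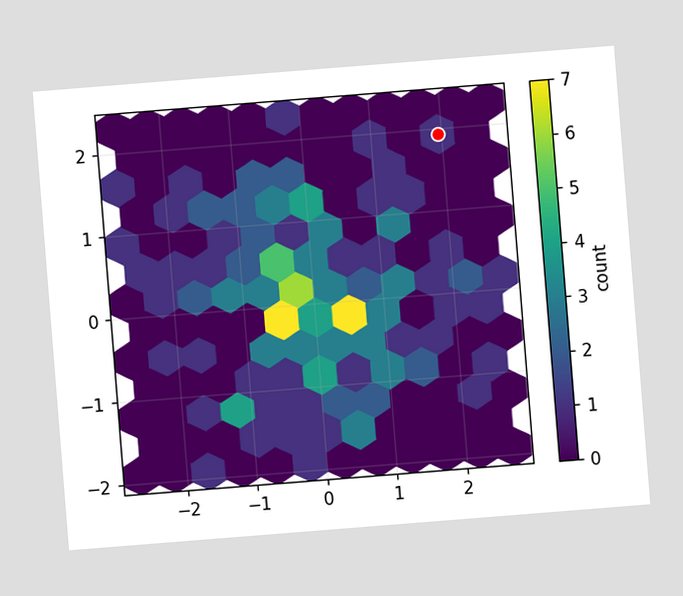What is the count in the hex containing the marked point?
1

The chart is tilted about 5° counter-clockwise. The marked hex reads 1 on the colorbar.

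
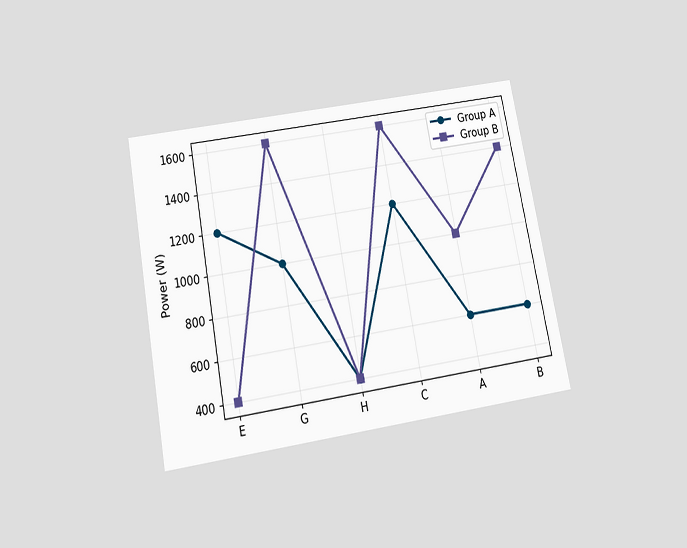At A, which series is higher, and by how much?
The chart is tilted about 11° counter-clockwise and viewed slightly from below. At A, Group B sits above the other line by 400W.

Group B, by 400W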